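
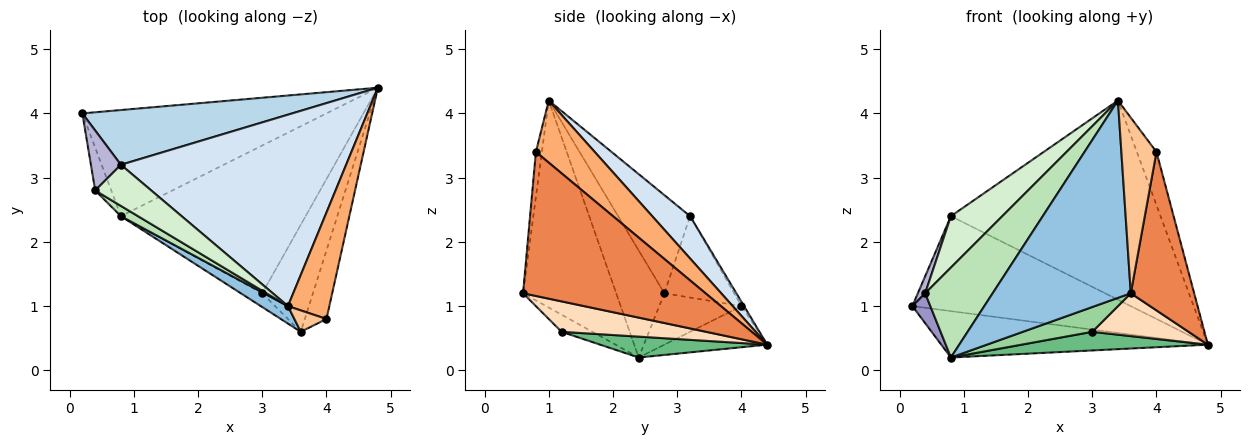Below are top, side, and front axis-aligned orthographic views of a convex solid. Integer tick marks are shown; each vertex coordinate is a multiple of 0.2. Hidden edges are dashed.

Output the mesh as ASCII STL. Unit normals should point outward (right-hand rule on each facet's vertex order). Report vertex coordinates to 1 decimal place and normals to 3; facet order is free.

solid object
 facet normal -0.153 0.396 -0.906
  outer loop
   vertex 0.8 2.4 0.2
   vertex 0.2 4.0 1.0
   vertex 4.8 4.4 0.4
  endloop
 endfacet
 facet normal -0.558 -0.827 0.073
  outer loop
   vertex 0.8 2.4 0.2
   vertex 3.6 0.6 1.2
   vertex 3.4 1.0 4.2
  endloop
 endfacet
 facet normal -0.010 0.866 0.499
  outer loop
   vertex 0.8 3.2 2.4
   vertex 4.8 4.4 0.4
   vertex 0.2 4.0 1.0
  endloop
 endfacet
 facet normal 0.129 0.715 0.687
  outer loop
   vertex 0.8 3.2 2.4
   vertex 3.4 1.0 4.2
   vertex 4.8 4.4 0.4
  endloop
 endfacet
 facet normal 0.935 -0.325 -0.141
  outer loop
   vertex 4.0 0.8 3.4
   vertex 3.6 0.6 1.2
   vertex 4.8 4.4 0.4
  endloop
 endfacet
 facet normal 0.802 0.267 0.535
  outer loop
   vertex 4.0 0.8 3.4
   vertex 4.8 4.4 0.4
   vertex 3.4 1.0 4.2
  endloop
 endfacet
 facet normal -0.167 -0.979 0.119
  outer loop
   vertex 4.0 0.8 3.4
   vertex 3.4 1.0 4.2
   vertex 3.6 0.6 1.2
  endloop
 endfacet
 facet normal 0.487 -0.324 -0.811
  outer loop
   vertex 3.0 1.2 0.6
   vertex 4.8 4.4 0.4
   vertex 3.6 0.6 1.2
  endloop
 endfacet
 facet normal 0.111 -0.124 -0.986
  outer loop
   vertex 3.0 1.2 0.6
   vertex 0.8 2.4 0.2
   vertex 4.8 4.4 0.4
  endloop
 endfacet
 facet normal -0.362 -0.815 -0.453
  outer loop
   vertex 3.0 1.2 0.6
   vertex 3.6 0.6 1.2
   vertex 0.8 2.4 0.2
  endloop
 endfacet
 facet normal -0.579 -0.810 0.093
  outer loop
   vertex 0.4 2.8 1.2
   vertex 0.8 2.4 0.2
   vertex 3.4 1.0 4.2
  endloop
 endfacet
 facet normal -0.738 -0.527 0.422
  outer loop
   vertex 0.4 2.8 1.2
   vertex 3.4 1.0 4.2
   vertex 0.8 3.2 2.4
  endloop
 endfacet
 facet normal -0.934 -0.204 -0.292
  outer loop
   vertex 0.4 2.8 1.2
   vertex 0.2 4.0 1.0
   vertex 0.8 2.4 0.2
  endloop
 endfacet
 facet normal -0.934 -0.098 0.344
  outer loop
   vertex 0.4 2.8 1.2
   vertex 0.8 3.2 2.4
   vertex 0.2 4.0 1.0
  endloop
 endfacet
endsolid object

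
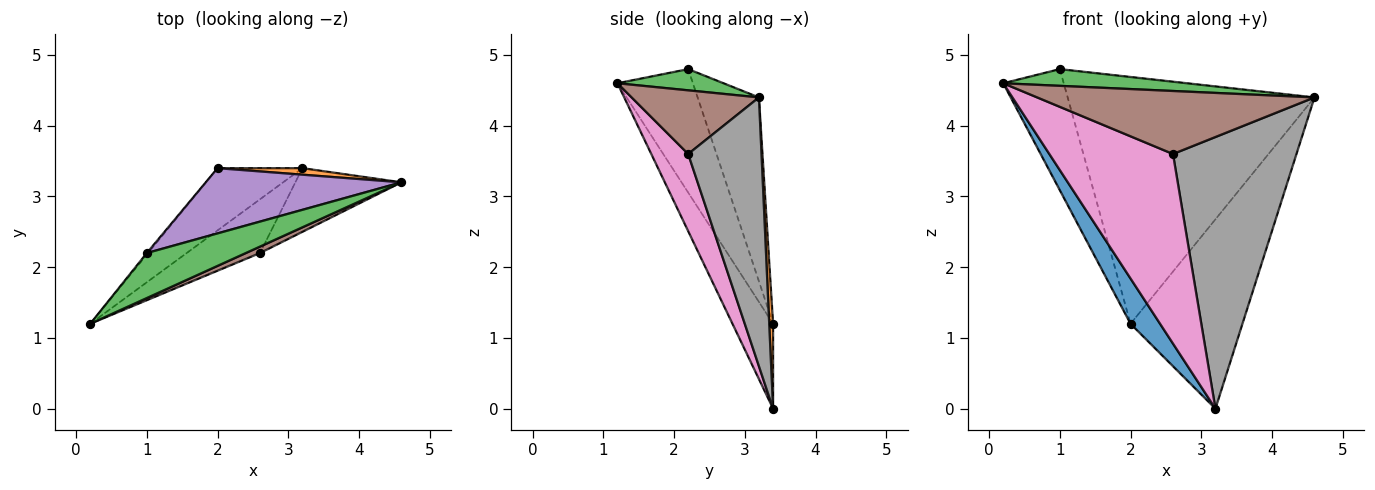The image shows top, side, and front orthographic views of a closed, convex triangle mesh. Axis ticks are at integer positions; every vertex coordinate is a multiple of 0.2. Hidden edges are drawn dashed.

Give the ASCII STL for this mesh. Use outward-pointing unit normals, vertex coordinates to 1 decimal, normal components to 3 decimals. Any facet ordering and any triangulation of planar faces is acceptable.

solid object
 facet normal -0.629 -0.457 -0.629
  outer loop
   vertex 3.2 3.4 0.0
   vertex 0.2 1.2 4.6
   vertex 2.0 3.4 1.2
  endloop
 endfacet
 facet normal 0.034 0.999 0.034
  outer loop
   vertex 3.2 3.4 0.0
   vertex 2.0 3.4 1.2
   vertex 4.6 3.2 4.4
  endloop
 endfacet
 facet normal 0.197 -0.341 0.919
  outer loop
   vertex 1.0 2.2 4.8
   vertex 0.2 1.2 4.6
   vertex 4.6 3.2 4.4
  endloop
 endfacet
 facet normal -0.780 0.626 -0.008
  outer loop
   vertex 1.0 2.2 4.8
   vertex 2.0 3.4 1.2
   vertex 0.2 1.2 4.6
  endloop
 endfacet
 facet normal -0.234 0.940 0.248
  outer loop
   vertex 1.0 2.2 4.8
   vertex 4.6 3.2 4.4
   vertex 2.0 3.4 1.2
  endloop
 endfacet
 facet normal 0.416 -0.905 0.092
  outer loop
   vertex 2.6 2.2 3.6
   vertex 4.6 3.2 4.4
   vertex 0.2 1.2 4.6
  endloop
 endfacet
 facet normal 0.276 -0.925 -0.262
  outer loop
   vertex 2.6 2.2 3.6
   vertex 0.2 1.2 4.6
   vertex 3.2 3.4 0.0
  endloop
 endfacet
 facet normal 0.500 -0.843 -0.198
  outer loop
   vertex 2.6 2.2 3.6
   vertex 3.2 3.4 0.0
   vertex 4.6 3.2 4.4
  endloop
 endfacet
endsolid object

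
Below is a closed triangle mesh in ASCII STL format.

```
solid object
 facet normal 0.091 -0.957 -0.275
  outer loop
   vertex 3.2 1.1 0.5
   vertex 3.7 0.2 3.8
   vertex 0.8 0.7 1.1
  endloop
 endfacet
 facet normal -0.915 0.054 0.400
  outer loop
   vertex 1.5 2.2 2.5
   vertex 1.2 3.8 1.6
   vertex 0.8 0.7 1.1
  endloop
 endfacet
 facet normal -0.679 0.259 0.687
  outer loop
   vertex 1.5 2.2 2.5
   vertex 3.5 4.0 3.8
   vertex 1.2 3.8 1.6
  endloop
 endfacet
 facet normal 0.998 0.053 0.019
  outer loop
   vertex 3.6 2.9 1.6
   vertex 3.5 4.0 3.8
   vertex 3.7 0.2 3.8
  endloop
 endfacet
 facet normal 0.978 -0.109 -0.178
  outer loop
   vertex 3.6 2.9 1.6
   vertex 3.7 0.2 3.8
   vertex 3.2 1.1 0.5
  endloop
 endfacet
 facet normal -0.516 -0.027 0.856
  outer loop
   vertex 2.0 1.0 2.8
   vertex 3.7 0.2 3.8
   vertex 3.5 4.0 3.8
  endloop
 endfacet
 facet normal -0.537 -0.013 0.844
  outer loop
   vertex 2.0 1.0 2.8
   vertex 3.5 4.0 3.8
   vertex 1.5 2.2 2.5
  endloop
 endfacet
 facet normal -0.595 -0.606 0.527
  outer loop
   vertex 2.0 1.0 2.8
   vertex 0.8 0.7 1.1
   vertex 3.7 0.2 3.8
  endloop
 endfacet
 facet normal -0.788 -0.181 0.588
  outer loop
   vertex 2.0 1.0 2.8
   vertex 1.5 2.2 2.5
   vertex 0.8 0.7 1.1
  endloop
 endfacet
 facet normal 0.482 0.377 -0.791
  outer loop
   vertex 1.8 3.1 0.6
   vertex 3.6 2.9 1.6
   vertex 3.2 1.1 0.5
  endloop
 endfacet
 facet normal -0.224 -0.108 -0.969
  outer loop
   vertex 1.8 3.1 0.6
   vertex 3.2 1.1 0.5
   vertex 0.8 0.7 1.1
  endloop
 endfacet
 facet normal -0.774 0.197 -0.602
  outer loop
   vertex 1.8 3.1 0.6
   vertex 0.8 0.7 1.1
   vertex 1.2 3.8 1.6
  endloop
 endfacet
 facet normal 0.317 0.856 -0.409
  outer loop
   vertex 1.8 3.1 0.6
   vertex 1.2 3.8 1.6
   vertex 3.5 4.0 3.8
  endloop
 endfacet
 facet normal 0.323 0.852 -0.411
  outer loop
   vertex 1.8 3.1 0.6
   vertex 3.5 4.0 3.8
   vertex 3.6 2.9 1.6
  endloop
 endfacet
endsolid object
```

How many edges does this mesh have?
21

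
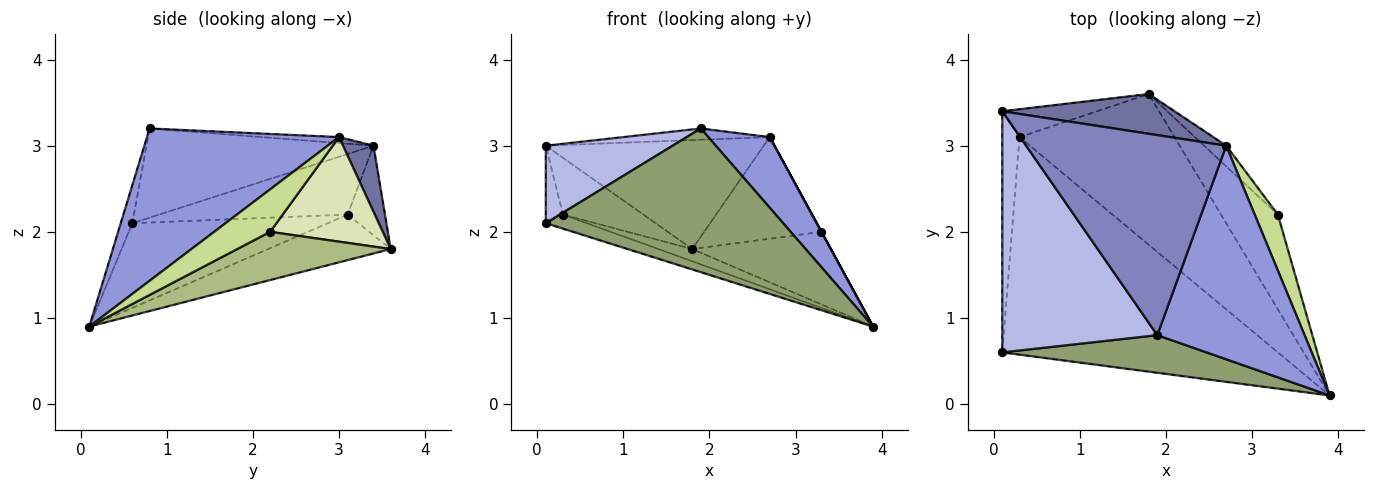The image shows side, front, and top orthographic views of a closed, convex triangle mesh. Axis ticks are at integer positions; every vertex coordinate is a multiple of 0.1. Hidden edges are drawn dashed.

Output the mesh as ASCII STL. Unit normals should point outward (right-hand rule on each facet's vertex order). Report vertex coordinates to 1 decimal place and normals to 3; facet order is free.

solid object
 facet normal 0.130 0.931 0.340
  outer loop
   vertex 2.7 3.0 3.1
   vertex 1.8 3.6 1.8
   vertex 0.1 3.4 3.0
  endloop
 endfacet
 facet normal -0.030 0.056 0.998
  outer loop
   vertex 2.7 3.0 3.1
   vertex 0.1 3.4 3.0
   vertex 1.9 0.8 3.2
  endloop
 endfacet
 facet normal 0.701 -0.224 0.677
  outer loop
   vertex 2.7 3.0 3.1
   vertex 1.9 0.8 3.2
   vertex 3.9 0.1 0.9
  endloop
 endfacet
 facet normal -0.480 -0.268 0.835
  outer loop
   vertex 0.1 0.6 2.1
   vertex 1.9 0.8 3.2
   vertex 0.1 3.4 3.0
  endloop
 endfacet
 facet normal -0.047 -0.966 0.253
  outer loop
   vertex 0.1 0.6 2.1
   vertex 3.9 0.1 0.9
   vertex 1.9 0.8 3.2
  endloop
 endfacet
 facet normal 0.559 0.504 -0.658
  outer loop
   vertex 3.3 2.2 2.0
   vertex 3.9 0.1 0.9
   vertex 1.8 3.6 1.8
  endloop
 endfacet
 facet normal 0.878 0.000 0.479
  outer loop
   vertex 3.3 2.2 2.0
   vertex 2.7 3.0 3.1
   vertex 3.9 0.1 0.9
  endloop
 endfacet
 facet normal 0.685 0.714 -0.145
  outer loop
   vertex 3.3 2.2 2.0
   vertex 1.8 3.6 1.8
   vertex 2.7 3.0 3.1
  endloop
 endfacet
 facet normal -0.281 0.077 -0.957
  outer loop
   vertex 0.3 3.1 2.2
   vertex 1.8 3.6 1.8
   vertex 3.9 0.1 0.9
  endloop
 endfacet
 facet normal -0.293 0.062 -0.954
  outer loop
   vertex 0.3 3.1 2.2
   vertex 3.9 0.1 0.9
   vertex 0.1 0.6 2.1
  endloop
 endfacet
 facet normal -0.385 0.829 -0.407
  outer loop
   vertex 0.3 3.1 2.2
   vertex 0.1 3.4 3.0
   vertex 1.8 3.6 1.8
  endloop
 endfacet
 facet normal -0.958 0.088 -0.272
  outer loop
   vertex 0.3 3.1 2.2
   vertex 0.1 0.6 2.1
   vertex 0.1 3.4 3.0
  endloop
 endfacet
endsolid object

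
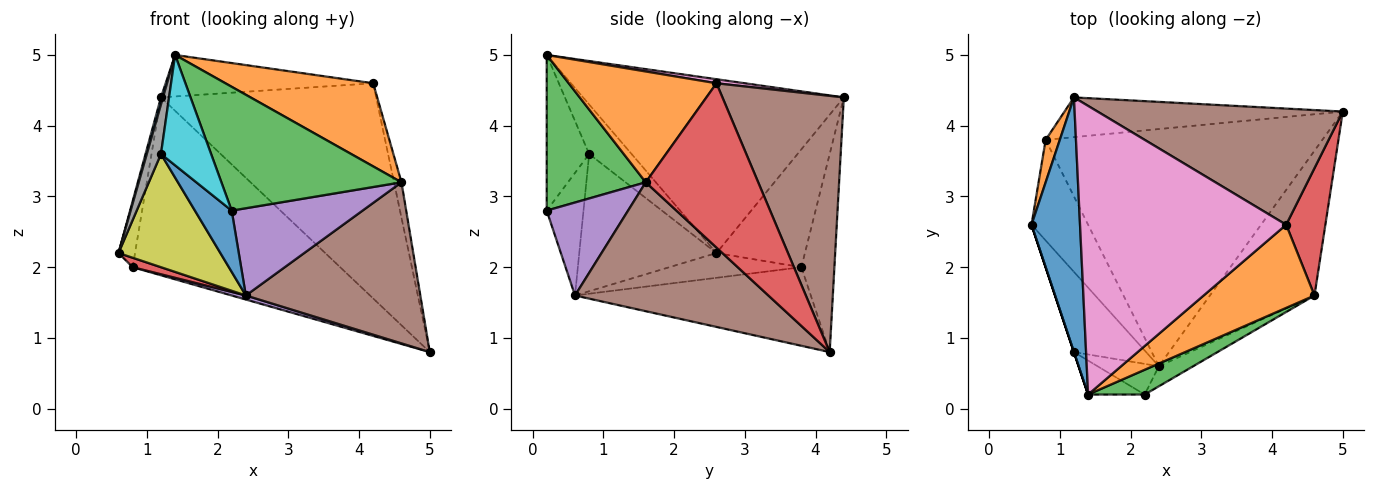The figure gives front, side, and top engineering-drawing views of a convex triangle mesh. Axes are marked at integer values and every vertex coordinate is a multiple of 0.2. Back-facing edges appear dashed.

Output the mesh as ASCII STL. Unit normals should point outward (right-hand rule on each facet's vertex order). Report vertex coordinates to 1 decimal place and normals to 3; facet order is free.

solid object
 facet normal -0.963 -0.007 0.269
  outer loop
   vertex 1.2 4.4 4.4
   vertex 0.6 2.6 2.2
   vertex 1.4 0.2 5.0
  endloop
 endfacet
 facet normal -0.976 0.182 0.117
  outer loop
   vertex 0.8 3.8 2.0
   vertex 0.6 2.6 2.2
   vertex 1.2 4.4 4.4
  endloop
 endfacet
 facet normal -0.153 0.964 -0.216
  outer loop
   vertex 0.8 3.8 2.0
   vertex 1.2 4.4 4.4
   vertex 5.0 4.2 0.8
  endloop
 endfacet
 facet normal -0.399 -0.086 -0.913
  outer loop
   vertex 0.8 3.8 2.0
   vertex 2.4 0.6 1.6
   vertex 0.6 2.6 2.2
  endloop
 endfacet
 facet normal -0.273 -0.016 -0.962
  outer loop
   vertex 0.8 3.8 2.0
   vertex 5.0 4.2 0.8
   vertex 2.4 0.6 1.6
  endloop
 endfacet
 facet normal 0.445 0.788 0.425
  outer loop
   vertex 4.2 2.6 4.6
   vertex 5.0 4.2 0.8
   vertex 1.2 4.4 4.4
  endloop
 endfacet
 facet normal 0.019 0.142 0.990
  outer loop
   vertex 4.2 2.6 4.6
   vertex 1.2 4.4 4.4
   vertex 1.4 0.2 5.0
  endloop
 endfacet
 facet normal -0.949 -0.316 0.000
  outer loop
   vertex 1.2 0.8 3.6
   vertex 1.4 0.2 5.0
   vertex 0.6 2.6 2.2
  endloop
 endfacet
 facet normal -0.740 -0.549 -0.389
  outer loop
   vertex 1.2 0.8 3.6
   vertex 0.6 2.6 2.2
   vertex 2.4 0.6 1.6
  endloop
 endfacet
 facet normal -0.629 -0.743 -0.229
  outer loop
   vertex 2.2 0.2 2.8
   vertex 1.4 0.2 5.0
   vertex 1.2 0.8 3.6
  endloop
 endfacet
 facet normal -0.667 -0.667 -0.333
  outer loop
   vertex 2.2 0.2 2.8
   vertex 1.2 0.8 3.6
   vertex 2.4 0.6 1.6
  endloop
 endfacet
 facet normal 0.577 -0.577 0.577
  outer loop
   vertex 4.6 1.6 3.2
   vertex 4.2 2.6 4.6
   vertex 1.4 0.2 5.0
  endloop
 endfacet
 facet normal 0.475 -0.863 0.173
  outer loop
   vertex 4.6 1.6 3.2
   vertex 1.4 0.2 5.0
   vertex 2.2 0.2 2.8
  endloop
 endfacet
 facet normal 0.971 0.064 0.231
  outer loop
   vertex 4.6 1.6 3.2
   vertex 5.0 4.2 0.8
   vertex 4.2 2.6 4.6
  endloop
 endfacet
 facet normal 0.518 -0.834 -0.191
  outer loop
   vertex 4.6 1.6 3.2
   vertex 2.2 0.2 2.8
   vertex 2.4 0.6 1.6
  endloop
 endfacet
 facet normal 0.636 -0.574 -0.516
  outer loop
   vertex 4.6 1.6 3.2
   vertex 2.4 0.6 1.6
   vertex 5.0 4.2 0.8
  endloop
 endfacet
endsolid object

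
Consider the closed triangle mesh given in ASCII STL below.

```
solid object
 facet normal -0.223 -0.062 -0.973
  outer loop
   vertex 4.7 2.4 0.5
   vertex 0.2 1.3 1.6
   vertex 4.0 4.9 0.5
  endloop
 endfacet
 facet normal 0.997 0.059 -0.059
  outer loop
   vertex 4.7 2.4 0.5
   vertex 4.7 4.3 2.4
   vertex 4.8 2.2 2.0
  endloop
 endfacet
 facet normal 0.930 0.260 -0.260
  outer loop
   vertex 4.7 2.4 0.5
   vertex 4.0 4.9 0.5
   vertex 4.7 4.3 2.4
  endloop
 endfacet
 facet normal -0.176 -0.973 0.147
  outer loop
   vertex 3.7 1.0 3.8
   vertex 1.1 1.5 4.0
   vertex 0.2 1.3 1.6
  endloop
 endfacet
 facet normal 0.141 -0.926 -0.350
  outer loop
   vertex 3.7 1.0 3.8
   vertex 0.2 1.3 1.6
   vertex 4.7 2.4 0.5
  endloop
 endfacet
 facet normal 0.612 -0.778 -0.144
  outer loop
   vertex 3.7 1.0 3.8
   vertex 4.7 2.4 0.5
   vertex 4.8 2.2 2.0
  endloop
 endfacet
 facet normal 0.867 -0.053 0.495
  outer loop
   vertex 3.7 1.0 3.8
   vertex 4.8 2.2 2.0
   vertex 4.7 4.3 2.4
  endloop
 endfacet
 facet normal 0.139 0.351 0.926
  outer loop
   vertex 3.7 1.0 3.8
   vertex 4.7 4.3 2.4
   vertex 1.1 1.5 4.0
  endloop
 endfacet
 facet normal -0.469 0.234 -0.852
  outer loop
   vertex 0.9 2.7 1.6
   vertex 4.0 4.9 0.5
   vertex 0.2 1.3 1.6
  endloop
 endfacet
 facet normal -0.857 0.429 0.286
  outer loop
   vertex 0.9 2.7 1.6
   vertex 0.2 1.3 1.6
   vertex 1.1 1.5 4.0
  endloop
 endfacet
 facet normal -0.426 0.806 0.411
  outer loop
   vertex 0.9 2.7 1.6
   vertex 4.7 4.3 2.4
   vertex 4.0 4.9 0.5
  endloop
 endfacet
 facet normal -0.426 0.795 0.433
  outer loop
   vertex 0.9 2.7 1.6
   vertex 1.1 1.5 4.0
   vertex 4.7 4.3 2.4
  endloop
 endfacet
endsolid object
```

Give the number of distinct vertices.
8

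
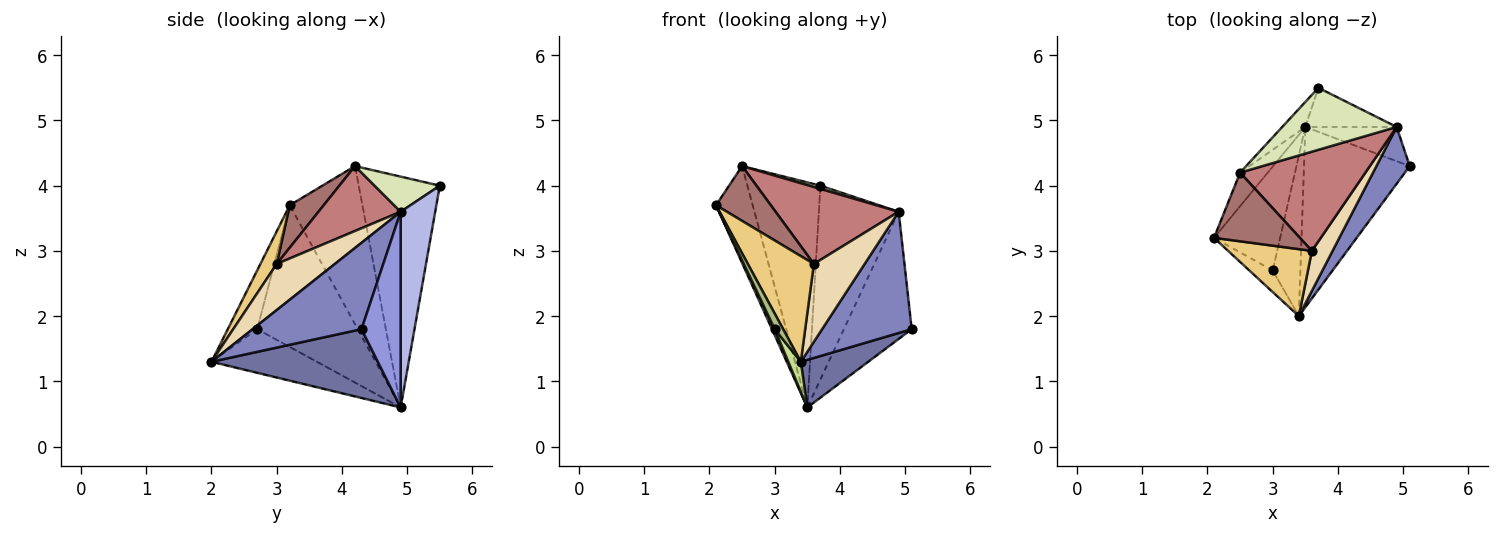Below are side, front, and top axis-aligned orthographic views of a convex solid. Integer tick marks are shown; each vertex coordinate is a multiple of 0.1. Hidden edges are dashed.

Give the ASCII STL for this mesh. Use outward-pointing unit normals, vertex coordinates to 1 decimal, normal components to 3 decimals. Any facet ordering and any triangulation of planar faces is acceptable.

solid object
 facet normal 0.533 -0.216 -0.818
  outer loop
   vertex 3.4 2.0 1.3
   vertex 3.5 4.9 0.6
   vertex 5.1 4.3 1.8
  endloop
 endfacet
 facet normal 0.740 -0.609 0.285
  outer loop
   vertex 4.9 4.9 3.6
   vertex 3.4 2.0 1.3
   vertex 5.1 4.3 1.8
  endloop
 endfacet
 facet normal 0.487 0.844 -0.227
  outer loop
   vertex 4.9 4.9 3.6
   vertex 5.1 4.3 1.8
   vertex 3.5 4.9 0.6
  endloop
 endfacet
 facet normal 0.390 0.902 -0.182
  outer loop
   vertex 4.9 4.9 3.6
   vertex 3.5 4.9 0.6
   vertex 3.7 5.5 4.0
  endloop
 endfacet
 facet normal -0.906 -0.025 -0.423
  outer loop
   vertex 3.0 2.7 1.8
   vertex 2.1 3.2 3.7
   vertex 3.5 4.9 0.6
  endloop
 endfacet
 facet normal -0.898 -0.258 -0.357
  outer loop
   vertex 3.0 2.7 1.8
   vertex 3.4 2.0 1.3
   vertex 2.1 3.2 3.7
  endloop
 endfacet
 facet normal -0.840 -0.100 -0.533
  outer loop
   vertex 3.0 2.7 1.8
   vertex 3.5 4.9 0.6
   vertex 3.4 2.0 1.3
  endloop
 endfacet
 facet normal 0.293 -0.050 0.955
  outer loop
   vertex 2.5 4.2 4.3
   vertex 4.9 4.9 3.6
   vertex 3.7 5.5 4.0
  endloop
 endfacet
 facet normal -0.882 0.445 -0.154
  outer loop
   vertex 2.5 4.2 4.3
   vertex 3.5 4.9 0.6
   vertex 2.1 3.2 3.7
  endloop
 endfacet
 facet normal -0.741 0.667 -0.074
  outer loop
   vertex 2.5 4.2 4.3
   vertex 3.7 5.5 4.0
   vertex 3.5 4.9 0.6
  endloop
 endfacet
 facet normal 0.204 -0.827 0.524
  outer loop
   vertex 3.6 3.0 2.8
   vertex 2.1 3.2 3.7
   vertex 3.4 2.0 1.3
  endloop
 endfacet
 facet normal 0.714 -0.623 0.320
  outer loop
   vertex 3.6 3.0 2.8
   vertex 3.4 2.0 1.3
   vertex 4.9 4.9 3.6
  endloop
 endfacet
 facet normal 0.360 -0.582 0.729
  outer loop
   vertex 3.6 3.0 2.8
   vertex 2.5 4.2 4.3
   vertex 2.1 3.2 3.7
  endloop
 endfacet
 facet normal 0.379 -0.567 0.731
  outer loop
   vertex 3.6 3.0 2.8
   vertex 4.9 4.9 3.6
   vertex 2.5 4.2 4.3
  endloop
 endfacet
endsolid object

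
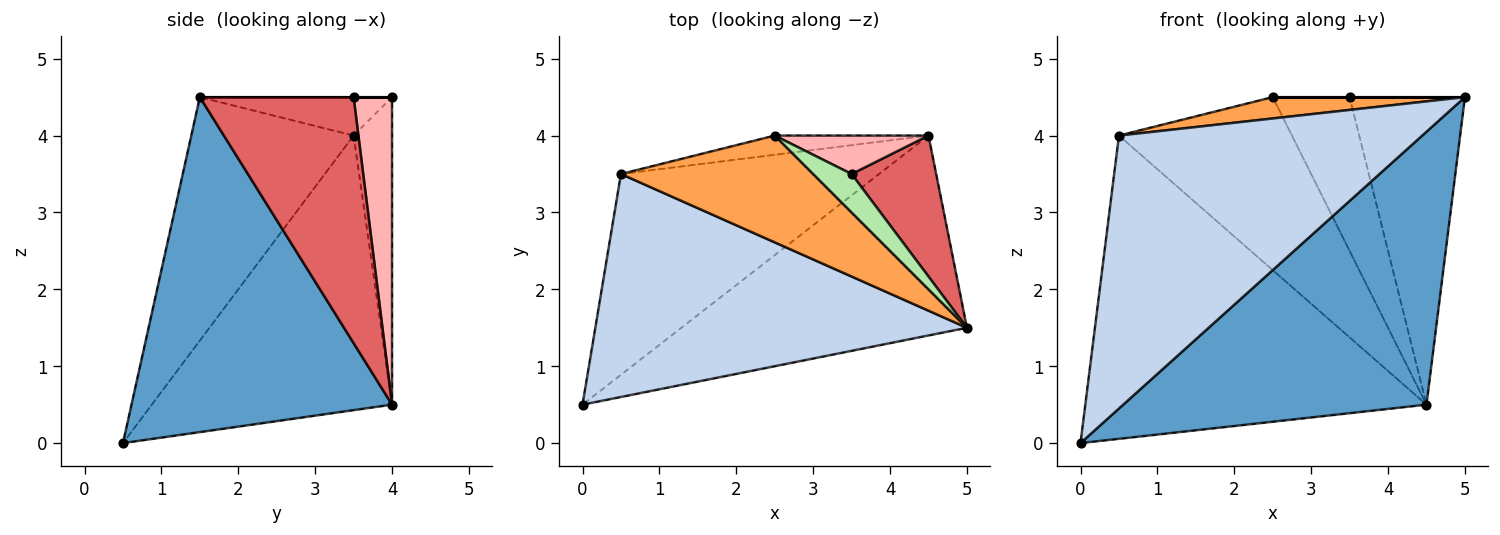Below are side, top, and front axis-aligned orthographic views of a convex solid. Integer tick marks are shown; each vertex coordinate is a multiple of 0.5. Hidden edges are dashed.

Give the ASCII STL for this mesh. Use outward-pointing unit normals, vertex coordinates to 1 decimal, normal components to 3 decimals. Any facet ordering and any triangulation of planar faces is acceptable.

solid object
 facet normal 0.570 -0.663 -0.486
  outer loop
   vertex 4.5 4.0 0.5
   vertex 5.0 1.5 4.5
   vertex 0.0 0.5 0.0
  endloop
 endfacet
 facet normal -0.383 -0.715 0.584
  outer loop
   vertex 0.5 3.5 4.0
   vertex 0.0 0.5 0.0
   vertex 5.0 1.5 4.5
  endloop
 endfacet
 facet normal -0.192 -0.192 0.962
  outer loop
   vertex 0.5 3.5 4.0
   vertex 5.0 1.5 4.5
   vertex 2.5 4.0 4.5
  endloop
 endfacet
 facet normal -0.506 0.719 -0.476
  outer loop
   vertex 0.5 3.5 4.0
   vertex 4.5 4.0 0.5
   vertex 0.0 0.5 0.0
  endloop
 endfacet
 facet normal -0.216 0.970 -0.108
  outer loop
   vertex 0.5 3.5 4.0
   vertex 2.5 4.0 4.5
   vertex 4.5 4.0 0.5
  endloop
 endfacet
 facet normal 0.000 0.000 1.000
  outer loop
   vertex 3.5 3.5 4.5
   vertex 2.5 4.0 4.5
   vertex 5.0 1.5 4.5
  endloop
 endfacet
 facet normal 0.771 0.579 0.265
  outer loop
   vertex 3.5 3.5 4.5
   vertex 5.0 1.5 4.5
   vertex 4.5 4.0 0.5
  endloop
 endfacet
 facet normal 0.436 0.873 0.218
  outer loop
   vertex 3.5 3.5 4.5
   vertex 4.5 4.0 0.5
   vertex 2.5 4.0 4.5
  endloop
 endfacet
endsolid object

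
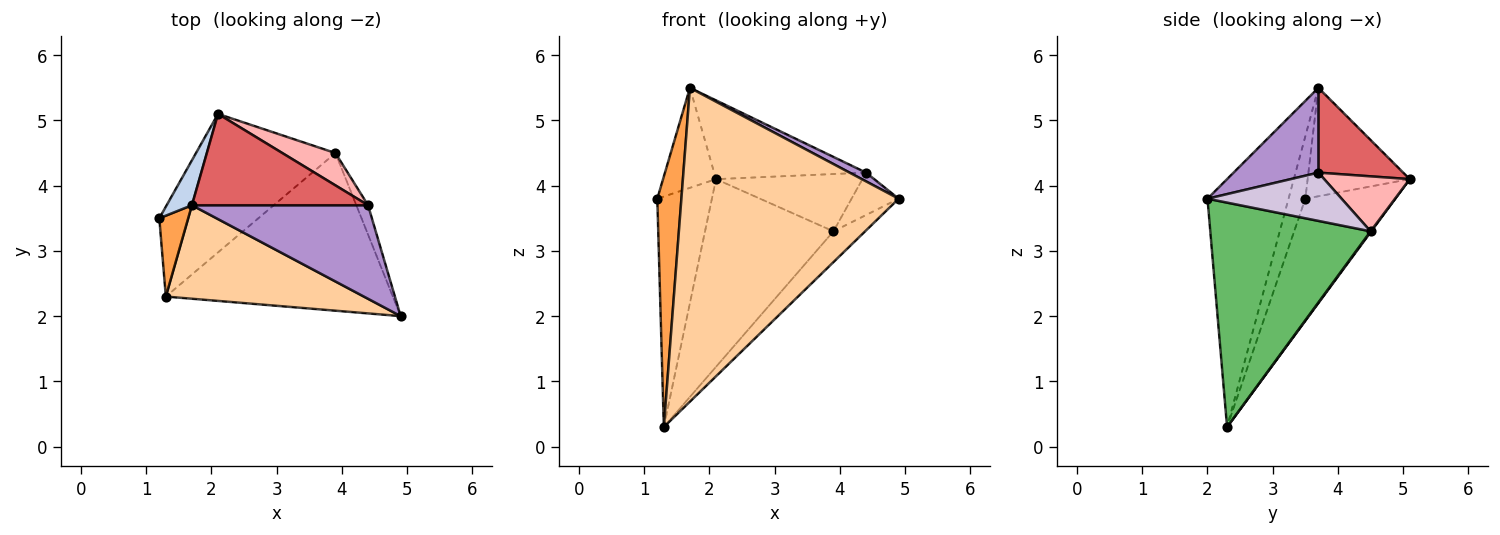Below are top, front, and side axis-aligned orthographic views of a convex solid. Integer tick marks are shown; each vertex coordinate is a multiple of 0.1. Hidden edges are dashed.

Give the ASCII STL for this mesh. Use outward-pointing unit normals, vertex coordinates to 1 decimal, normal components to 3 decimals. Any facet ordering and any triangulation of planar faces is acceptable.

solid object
 facet normal -0.838 0.509 -0.198
  outer loop
   vertex 1.3 2.3 0.3
   vertex 1.2 3.5 3.8
   vertex 2.1 5.1 4.1
  endloop
 endfacet
 facet normal -0.869 0.451 0.203
  outer loop
   vertex 1.7 3.7 5.5
   vertex 2.1 5.1 4.1
   vertex 1.2 3.5 3.8
  endloop
 endfacet
 facet normal -0.553 -0.793 0.256
  outer loop
   vertex 1.7 3.7 5.5
   vertex 1.2 3.5 3.8
   vertex 1.3 2.3 0.3
  endloop
 endfacet
 facet normal -0.337 -0.902 0.269
  outer loop
   vertex 1.7 3.7 5.5
   vertex 1.3 2.3 0.3
   vertex 4.9 2.0 3.8
  endloop
 endfacet
 facet normal 0.696 0.138 -0.704
  outer loop
   vertex 3.9 4.5 3.3
   vertex 4.9 2.0 3.8
   vertex 1.3 2.3 0.3
  endloop
 endfacet
 facet normal 0.004 0.805 -0.594
  outer loop
   vertex 3.9 4.5 3.3
   vertex 1.3 2.3 0.3
   vertex 2.1 5.1 4.1
  endloop
 endfacet
 facet normal 0.343 0.614 0.711
  outer loop
   vertex 4.4 3.7 4.2
   vertex 2.1 5.1 4.1
   vertex 1.7 3.7 5.5
  endloop
 endfacet
 facet normal 0.453 0.776 0.438
  outer loop
   vertex 4.4 3.7 4.2
   vertex 3.9 4.5 3.3
   vertex 2.1 5.1 4.1
  endloop
 endfacet
 facet normal 0.432 -0.084 0.898
  outer loop
   vertex 4.4 3.7 4.2
   vertex 1.7 3.7 5.5
   vertex 4.9 2.0 3.8
  endloop
 endfacet
 facet normal 0.920 0.323 -0.224
  outer loop
   vertex 4.4 3.7 4.2
   vertex 4.9 2.0 3.8
   vertex 3.9 4.5 3.3
  endloop
 endfacet
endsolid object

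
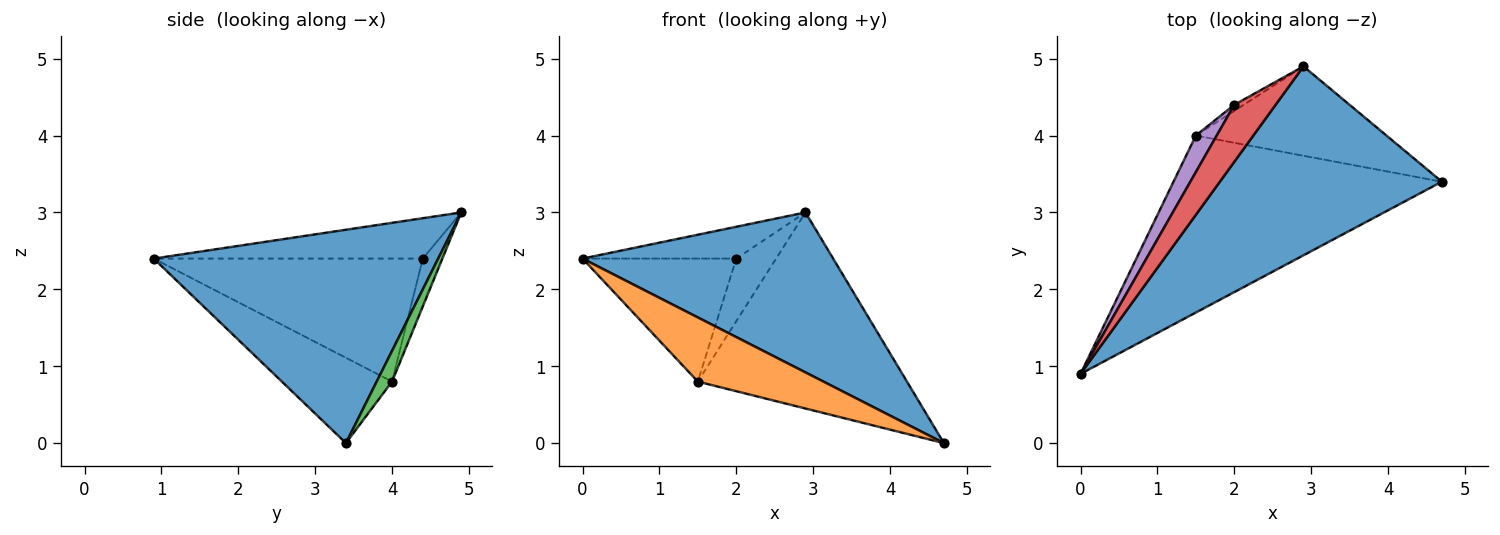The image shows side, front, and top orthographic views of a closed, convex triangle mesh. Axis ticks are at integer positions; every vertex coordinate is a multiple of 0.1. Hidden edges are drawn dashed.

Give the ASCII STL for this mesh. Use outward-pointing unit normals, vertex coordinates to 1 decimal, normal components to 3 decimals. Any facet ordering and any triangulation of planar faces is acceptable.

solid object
 facet normal 0.591 -0.521 0.615
  outer loop
   vertex 2.9 4.9 3.0
   vertex 0.0 0.9 2.4
   vertex 4.7 3.4 0.0
  endloop
 endfacet
 facet normal -0.286 -0.326 -0.901
  outer loop
   vertex 1.5 4.0 0.8
   vertex 4.7 3.4 0.0
   vertex 0.0 0.9 2.4
  endloop
 endfacet
 facet normal 0.067 0.908 -0.414
  outer loop
   vertex 1.5 4.0 0.8
   vertex 2.9 4.9 3.0
   vertex 4.7 3.4 0.0
  endloop
 endfacet
 facet normal -0.649 0.371 0.664
  outer loop
   vertex 2.0 4.4 2.4
   vertex 0.0 0.9 2.4
   vertex 2.9 4.9 3.0
  endloop
 endfacet
 facet normal -0.859 0.491 0.146
  outer loop
   vertex 2.0 4.4 2.4
   vertex 1.5 4.0 0.8
   vertex 0.0 0.9 2.4
  endloop
 endfacet
 facet normal -0.439 0.894 -0.086
  outer loop
   vertex 2.0 4.4 2.4
   vertex 2.9 4.9 3.0
   vertex 1.5 4.0 0.8
  endloop
 endfacet
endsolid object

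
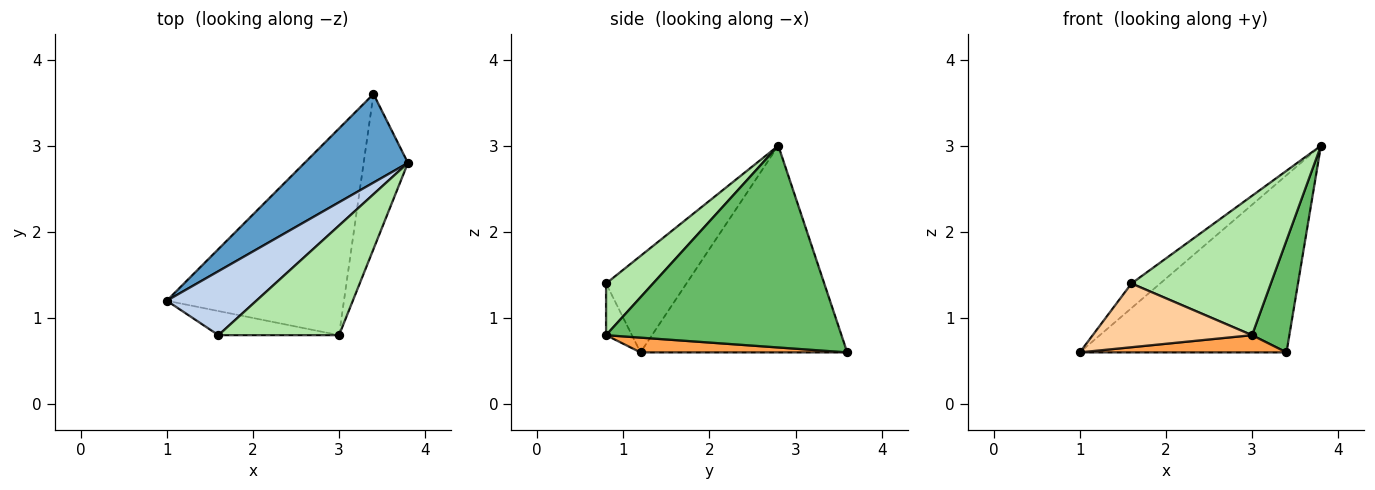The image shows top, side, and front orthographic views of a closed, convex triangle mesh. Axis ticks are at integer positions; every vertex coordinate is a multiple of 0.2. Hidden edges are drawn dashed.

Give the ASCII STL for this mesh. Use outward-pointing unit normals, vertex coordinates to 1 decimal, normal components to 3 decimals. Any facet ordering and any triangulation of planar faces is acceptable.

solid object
 facet normal -0.667 0.667 0.333
  outer loop
   vertex 3.4 3.6 0.6
   vertex 1.0 1.2 0.6
   vertex 3.8 2.8 3.0
  endloop
 endfacet
 facet normal -0.709 0.253 0.658
  outer loop
   vertex 1.6 0.8 1.4
   vertex 3.8 2.8 3.0
   vertex 1.0 1.2 0.6
  endloop
 endfacet
 facet normal 0.083 -0.083 -0.993
  outer loop
   vertex 3.0 0.8 0.8
   vertex 1.0 1.2 0.6
   vertex 3.4 3.6 0.6
  endloop
 endfacet
 facet normal -0.150 -0.925 -0.350
  outer loop
   vertex 3.0 0.8 0.8
   vertex 1.6 0.8 1.4
   vertex 1.0 1.2 0.6
  endloop
 endfacet
 facet normal 0.965 -0.153 -0.212
  outer loop
   vertex 3.0 0.8 0.8
   vertex 3.4 3.6 0.6
   vertex 3.8 2.8 3.0
  endloop
 endfacet
 facet normal 0.256 -0.760 0.598
  outer loop
   vertex 3.0 0.8 0.8
   vertex 3.8 2.8 3.0
   vertex 1.6 0.8 1.4
  endloop
 endfacet
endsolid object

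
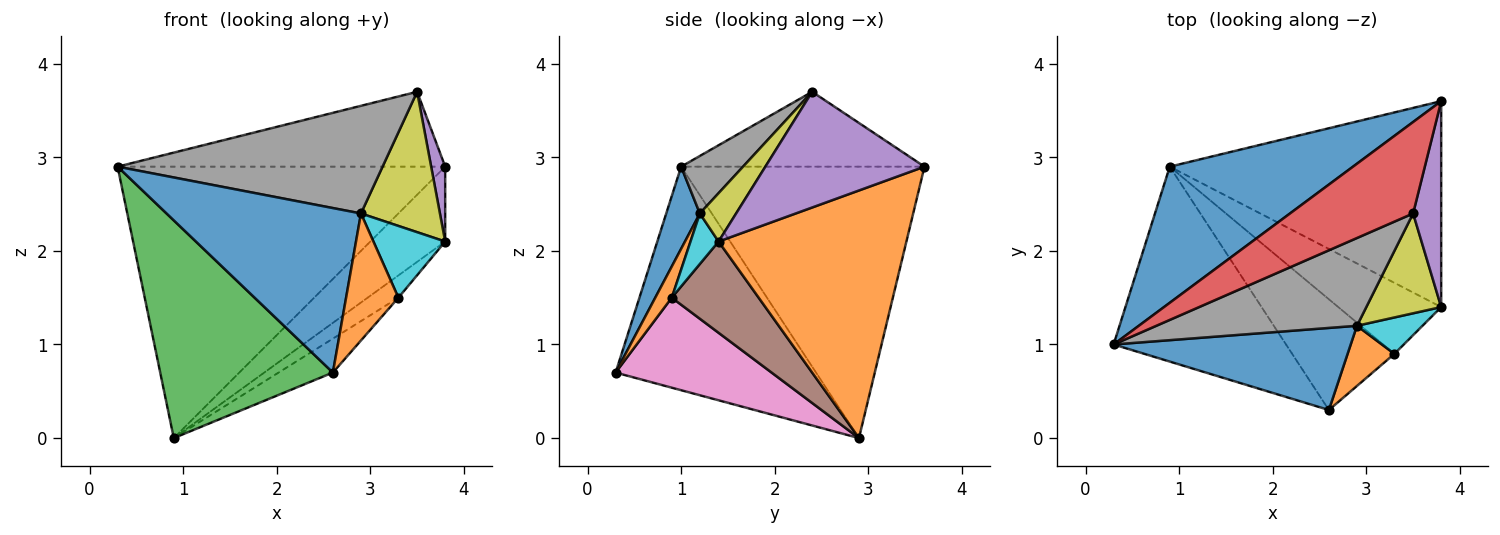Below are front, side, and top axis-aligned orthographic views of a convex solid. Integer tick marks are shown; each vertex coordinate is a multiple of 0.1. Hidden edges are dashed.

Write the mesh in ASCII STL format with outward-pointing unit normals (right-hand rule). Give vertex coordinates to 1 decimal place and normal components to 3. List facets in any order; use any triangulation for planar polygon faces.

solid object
 facet normal -0.553 0.745 0.373
  outer loop
   vertex 0.9 2.9 0.0
   vertex 0.3 1.0 2.9
   vertex 3.8 3.6 2.9
  endloop
 endfacet
 facet normal 0.651 0.259 -0.713
  outer loop
   vertex 0.9 2.9 0.0
   vertex 3.8 3.6 2.9
   vertex 3.8 1.4 2.1
  endloop
 endfacet
 facet normal -0.654 -0.564 -0.505
  outer loop
   vertex 2.6 0.3 0.7
   vertex 0.3 1.0 2.9
   vertex 0.9 2.9 0.0
  endloop
 endfacet
 facet normal -0.426 0.573 0.700
  outer loop
   vertex 3.5 2.4 3.7
   vertex 3.8 3.6 2.9
   vertex 0.3 1.0 2.9
  endloop
 endfacet
 facet normal 0.968 -0.085 0.235
  outer loop
   vertex 3.5 2.4 3.7
   vertex 3.8 1.4 2.1
   vertex 3.8 3.6 2.9
  endloop
 endfacet
 facet normal 0.646 0.228 -0.729
  outer loop
   vertex 3.3 0.9 1.5
   vertex 0.9 2.9 0.0
   vertex 3.8 1.4 2.1
  endloop
 endfacet
 facet normal 0.644 0.224 -0.732
  outer loop
   vertex 3.3 0.9 1.5
   vertex 2.6 0.3 0.7
   vertex 0.9 2.9 0.0
  endloop
 endfacet
 facet normal 0.178 -0.763 0.622
  outer loop
   vertex 2.9 1.2 2.4
   vertex 3.5 2.4 3.7
   vertex 0.3 1.0 2.9
  endloop
 endfacet
 facet normal 0.351 -0.763 0.543
  outer loop
   vertex 2.9 1.2 2.4
   vertex 3.8 1.4 2.1
   vertex 3.5 2.4 3.7
  endloop
 endfacet
 facet normal 0.329 -0.842 0.427
  outer loop
   vertex 2.9 1.2 2.4
   vertex 3.3 0.9 1.5
   vertex 3.8 1.4 2.1
  endloop
 endfacet
 facet normal 0.153 -0.884 0.441
  outer loop
   vertex 2.9 1.2 2.4
   vertex 0.3 1.0 2.9
   vertex 2.6 0.3 0.7
  endloop
 endfacet
 facet normal 0.274 -0.869 0.412
  outer loop
   vertex 2.9 1.2 2.4
   vertex 2.6 0.3 0.7
   vertex 3.3 0.9 1.5
  endloop
 endfacet
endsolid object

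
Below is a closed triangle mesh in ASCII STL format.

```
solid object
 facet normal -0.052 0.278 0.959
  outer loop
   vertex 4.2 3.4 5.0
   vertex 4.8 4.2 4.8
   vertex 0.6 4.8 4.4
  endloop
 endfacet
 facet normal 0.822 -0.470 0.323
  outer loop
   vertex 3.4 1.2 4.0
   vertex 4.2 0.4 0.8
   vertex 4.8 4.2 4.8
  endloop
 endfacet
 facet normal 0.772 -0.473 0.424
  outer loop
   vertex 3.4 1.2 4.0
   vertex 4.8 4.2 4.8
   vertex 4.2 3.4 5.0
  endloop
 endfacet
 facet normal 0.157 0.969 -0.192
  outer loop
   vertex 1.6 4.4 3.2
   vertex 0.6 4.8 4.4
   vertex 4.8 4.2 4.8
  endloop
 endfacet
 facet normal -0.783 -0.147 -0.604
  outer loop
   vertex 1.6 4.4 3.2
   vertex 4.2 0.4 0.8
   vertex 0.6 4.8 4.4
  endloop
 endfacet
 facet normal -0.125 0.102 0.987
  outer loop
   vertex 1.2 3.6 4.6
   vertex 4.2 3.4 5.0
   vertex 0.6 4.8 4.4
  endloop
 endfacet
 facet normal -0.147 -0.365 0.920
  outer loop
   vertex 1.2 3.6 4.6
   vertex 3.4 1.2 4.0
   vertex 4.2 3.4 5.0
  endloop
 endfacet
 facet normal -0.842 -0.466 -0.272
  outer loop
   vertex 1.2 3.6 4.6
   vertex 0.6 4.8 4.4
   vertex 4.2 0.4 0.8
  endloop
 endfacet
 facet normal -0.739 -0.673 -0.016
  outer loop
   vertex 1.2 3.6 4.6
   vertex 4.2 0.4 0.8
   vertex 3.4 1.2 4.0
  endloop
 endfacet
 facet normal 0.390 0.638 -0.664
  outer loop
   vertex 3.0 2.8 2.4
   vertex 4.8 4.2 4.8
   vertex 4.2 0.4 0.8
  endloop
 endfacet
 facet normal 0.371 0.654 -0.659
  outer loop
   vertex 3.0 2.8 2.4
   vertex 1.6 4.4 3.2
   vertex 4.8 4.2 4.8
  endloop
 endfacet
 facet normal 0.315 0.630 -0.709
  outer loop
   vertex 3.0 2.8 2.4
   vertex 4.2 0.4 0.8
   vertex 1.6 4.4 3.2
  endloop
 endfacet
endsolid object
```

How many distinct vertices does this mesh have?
8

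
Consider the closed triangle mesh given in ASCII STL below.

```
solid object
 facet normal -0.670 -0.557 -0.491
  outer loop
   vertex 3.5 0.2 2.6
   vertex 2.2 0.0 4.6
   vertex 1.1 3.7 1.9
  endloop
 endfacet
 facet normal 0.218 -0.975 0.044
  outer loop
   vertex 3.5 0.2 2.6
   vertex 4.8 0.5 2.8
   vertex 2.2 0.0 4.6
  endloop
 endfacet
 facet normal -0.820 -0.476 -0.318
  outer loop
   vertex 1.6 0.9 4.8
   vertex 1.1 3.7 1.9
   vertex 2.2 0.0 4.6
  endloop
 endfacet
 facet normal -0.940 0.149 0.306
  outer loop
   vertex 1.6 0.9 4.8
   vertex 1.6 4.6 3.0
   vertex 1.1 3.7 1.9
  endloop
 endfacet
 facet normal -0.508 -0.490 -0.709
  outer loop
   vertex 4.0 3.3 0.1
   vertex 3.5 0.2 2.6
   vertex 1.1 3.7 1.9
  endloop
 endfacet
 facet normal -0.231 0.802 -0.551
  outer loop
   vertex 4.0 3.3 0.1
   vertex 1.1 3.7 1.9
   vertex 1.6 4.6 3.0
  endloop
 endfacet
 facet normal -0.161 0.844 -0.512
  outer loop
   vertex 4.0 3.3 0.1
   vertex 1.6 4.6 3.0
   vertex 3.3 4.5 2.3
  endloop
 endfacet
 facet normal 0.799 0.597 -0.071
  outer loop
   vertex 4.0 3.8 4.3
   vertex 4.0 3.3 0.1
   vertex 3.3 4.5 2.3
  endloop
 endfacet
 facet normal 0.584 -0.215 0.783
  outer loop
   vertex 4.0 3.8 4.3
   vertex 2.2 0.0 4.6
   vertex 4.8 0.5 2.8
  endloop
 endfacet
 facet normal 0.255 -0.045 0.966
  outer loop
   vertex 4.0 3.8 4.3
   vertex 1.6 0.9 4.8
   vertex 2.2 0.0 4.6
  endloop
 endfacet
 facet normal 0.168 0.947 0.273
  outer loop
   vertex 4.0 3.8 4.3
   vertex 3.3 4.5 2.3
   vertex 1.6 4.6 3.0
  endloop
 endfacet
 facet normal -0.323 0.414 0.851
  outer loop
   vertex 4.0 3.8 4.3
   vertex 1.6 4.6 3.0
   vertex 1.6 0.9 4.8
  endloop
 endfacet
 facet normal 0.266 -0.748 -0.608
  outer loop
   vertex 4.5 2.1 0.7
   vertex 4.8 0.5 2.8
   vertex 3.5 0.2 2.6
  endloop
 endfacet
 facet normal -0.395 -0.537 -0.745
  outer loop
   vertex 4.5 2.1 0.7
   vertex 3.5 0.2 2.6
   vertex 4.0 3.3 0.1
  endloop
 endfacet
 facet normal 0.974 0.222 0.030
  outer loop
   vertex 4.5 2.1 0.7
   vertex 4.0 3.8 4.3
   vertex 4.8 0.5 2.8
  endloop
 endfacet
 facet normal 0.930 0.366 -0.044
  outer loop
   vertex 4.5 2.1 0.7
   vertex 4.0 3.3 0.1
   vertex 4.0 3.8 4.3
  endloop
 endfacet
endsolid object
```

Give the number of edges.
24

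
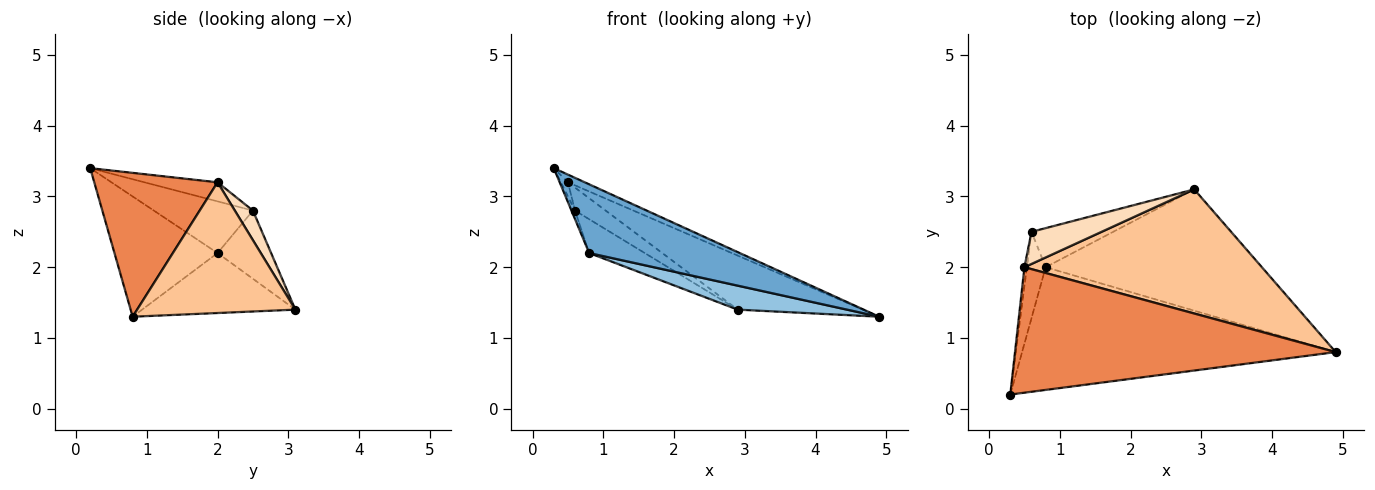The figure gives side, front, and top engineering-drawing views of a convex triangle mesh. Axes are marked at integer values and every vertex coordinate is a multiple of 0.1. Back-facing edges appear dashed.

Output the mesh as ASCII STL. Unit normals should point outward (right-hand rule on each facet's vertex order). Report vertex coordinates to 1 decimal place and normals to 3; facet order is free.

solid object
 facet normal -0.317 -0.463 -0.827
  outer loop
   vertex 0.8 2.0 2.2
   vertex 4.9 0.8 1.3
   vertex 0.3 0.2 3.4
  endloop
 endfacet
 facet normal -0.263 -0.187 -0.947
  outer loop
   vertex 0.8 2.0 2.2
   vertex 2.9 3.1 1.4
   vertex 4.9 0.8 1.3
  endloop
 endfacet
 facet normal -0.939 0.034 -0.341
  outer loop
   vertex 0.8 2.0 2.2
   vertex 0.3 0.2 3.4
   vertex 0.6 2.5 2.8
  endloop
 endfacet
 facet normal -0.534 0.554 -0.639
  outer loop
   vertex 0.8 2.0 2.2
   vertex 0.6 2.5 2.8
   vertex 2.9 3.1 1.4
  endloop
 endfacet
 facet normal 0.409 0.056 0.911
  outer loop
   vertex 0.5 2.0 3.2
   vertex 0.3 0.2 3.4
   vertex 4.9 0.8 1.3
  endloop
 endfacet
 facet normal -0.987 0.096 -0.127
  outer loop
   vertex 0.5 2.0 3.2
   vertex 0.6 2.5 2.8
   vertex 0.3 0.2 3.4
  endloop
 endfacet
 facet normal 0.451 0.356 0.819
  outer loop
   vertex 0.5 2.0 3.2
   vertex 4.9 0.8 1.3
   vertex 2.9 3.1 1.4
  endloop
 endfacet
 facet normal 0.325 0.550 0.769
  outer loop
   vertex 0.5 2.0 3.2
   vertex 2.9 3.1 1.4
   vertex 0.6 2.5 2.8
  endloop
 endfacet
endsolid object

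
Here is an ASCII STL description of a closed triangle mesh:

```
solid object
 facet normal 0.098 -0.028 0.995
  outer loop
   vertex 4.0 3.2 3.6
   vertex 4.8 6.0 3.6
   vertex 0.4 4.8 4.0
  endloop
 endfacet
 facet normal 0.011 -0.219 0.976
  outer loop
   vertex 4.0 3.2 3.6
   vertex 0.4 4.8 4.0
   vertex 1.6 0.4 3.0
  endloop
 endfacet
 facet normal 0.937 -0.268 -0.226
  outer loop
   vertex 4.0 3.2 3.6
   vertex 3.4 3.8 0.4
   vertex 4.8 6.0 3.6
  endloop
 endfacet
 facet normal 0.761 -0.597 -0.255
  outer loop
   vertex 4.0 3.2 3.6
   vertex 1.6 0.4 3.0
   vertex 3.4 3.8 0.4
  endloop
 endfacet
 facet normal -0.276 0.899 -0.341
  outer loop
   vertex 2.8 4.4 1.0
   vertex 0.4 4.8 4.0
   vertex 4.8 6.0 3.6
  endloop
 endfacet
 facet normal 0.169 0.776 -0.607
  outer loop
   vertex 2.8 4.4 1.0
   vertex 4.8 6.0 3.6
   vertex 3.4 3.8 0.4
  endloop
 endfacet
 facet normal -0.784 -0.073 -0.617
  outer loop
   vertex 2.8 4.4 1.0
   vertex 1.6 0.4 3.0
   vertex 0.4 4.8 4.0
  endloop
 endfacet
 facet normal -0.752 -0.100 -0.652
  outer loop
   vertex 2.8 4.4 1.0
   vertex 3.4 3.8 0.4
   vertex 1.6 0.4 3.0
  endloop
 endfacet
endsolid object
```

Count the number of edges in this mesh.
12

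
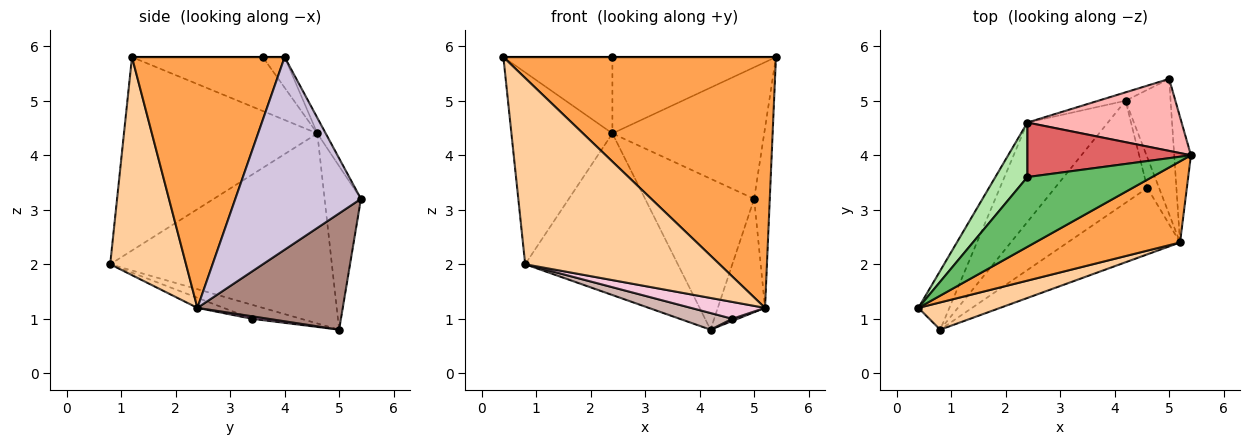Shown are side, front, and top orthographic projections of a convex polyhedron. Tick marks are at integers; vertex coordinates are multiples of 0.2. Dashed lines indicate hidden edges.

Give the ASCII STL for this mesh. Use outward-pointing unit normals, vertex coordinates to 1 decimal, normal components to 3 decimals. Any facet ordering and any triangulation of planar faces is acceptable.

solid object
 facet normal -0.878 0.458 -0.141
  outer loop
   vertex 2.4 4.6 4.4
   vertex 0.8 0.8 2.0
   vertex 0.4 1.2 5.8
  endloop
 endfacet
 facet normal -0.778 0.535 -0.329
  outer loop
   vertex 2.4 4.6 4.4
   vertex 4.2 5.0 0.8
   vertex 0.8 0.8 2.0
  endloop
 endfacet
 facet normal 0.470 -0.840 0.272
  outer loop
   vertex 5.2 2.4 1.2
   vertex 5.4 4.0 5.8
   vertex 0.4 1.2 5.8
  endloop
 endfacet
 facet normal 0.360 -0.923 0.135
  outer loop
   vertex 5.2 2.4 1.2
   vertex 0.4 1.2 5.8
   vertex 0.8 0.8 2.0
  endloop
 endfacet
 facet normal 0.000 0.000 1.000
  outer loop
   vertex 2.4 3.6 5.8
   vertex 0.4 1.2 5.8
   vertex 5.4 4.0 5.8
  endloop
 endfacet
 facet normal -0.699 0.582 0.416
  outer loop
   vertex 2.4 3.6 5.8
   vertex 2.4 4.6 4.4
   vertex 0.4 1.2 5.8
  endloop
 endfacet
 facet normal -0.108 0.809 0.578
  outer loop
   vertex 2.4 3.6 5.8
   vertex 5.4 4.0 5.8
   vertex 2.4 4.6 4.4
  endloop
 endfacet
 facet normal -0.048 0.876 0.479
  outer loop
   vertex 5.0 5.4 3.2
   vertex 2.4 4.6 4.4
   vertex 5.4 4.0 5.8
  endloop
 endfacet
 facet normal -0.316 0.947 -0.053
  outer loop
   vertex 5.0 5.4 3.2
   vertex 4.2 5.0 0.8
   vertex 2.4 4.6 4.4
  endloop
 endfacet
 facet normal 0.989 0.123 -0.086
  outer loop
   vertex 5.0 5.4 3.2
   vertex 5.4 4.0 5.8
   vertex 5.2 2.4 1.2
  endloop
 endfacet
 facet normal 0.892 0.290 -0.346
  outer loop
   vertex 5.0 5.4 3.2
   vertex 5.2 2.4 1.2
   vertex 4.2 5.0 0.8
  endloop
 endfacet
 facet normal -0.148 -0.159 -0.976
  outer loop
   vertex 4.6 3.4 1.0
   vertex 0.8 0.8 2.0
   vertex 4.2 5.0 0.8
  endloop
 endfacet
 facet normal 0.209 -0.070 -0.975
  outer loop
   vertex 4.6 3.4 1.0
   vertex 4.2 5.0 0.8
   vertex 5.2 2.4 1.2
  endloop
 endfacet
 facet normal -0.086 -0.245 -0.966
  outer loop
   vertex 4.6 3.4 1.0
   vertex 5.2 2.4 1.2
   vertex 0.8 0.8 2.0
  endloop
 endfacet
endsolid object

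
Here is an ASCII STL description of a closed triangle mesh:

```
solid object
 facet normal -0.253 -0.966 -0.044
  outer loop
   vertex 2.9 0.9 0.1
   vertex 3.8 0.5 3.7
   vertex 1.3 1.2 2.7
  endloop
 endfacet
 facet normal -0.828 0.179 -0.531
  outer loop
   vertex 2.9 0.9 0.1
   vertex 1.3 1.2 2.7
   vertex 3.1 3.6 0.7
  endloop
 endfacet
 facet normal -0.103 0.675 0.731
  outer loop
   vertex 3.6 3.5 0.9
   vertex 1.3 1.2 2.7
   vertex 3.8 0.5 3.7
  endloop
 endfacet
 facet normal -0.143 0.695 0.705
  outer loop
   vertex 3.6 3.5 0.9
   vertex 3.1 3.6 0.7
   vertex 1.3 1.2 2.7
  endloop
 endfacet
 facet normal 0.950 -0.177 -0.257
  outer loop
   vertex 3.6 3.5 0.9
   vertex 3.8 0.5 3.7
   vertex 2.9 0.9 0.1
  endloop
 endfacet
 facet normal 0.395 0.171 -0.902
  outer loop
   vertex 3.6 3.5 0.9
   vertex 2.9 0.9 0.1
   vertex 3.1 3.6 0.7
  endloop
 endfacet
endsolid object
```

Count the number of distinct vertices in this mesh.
5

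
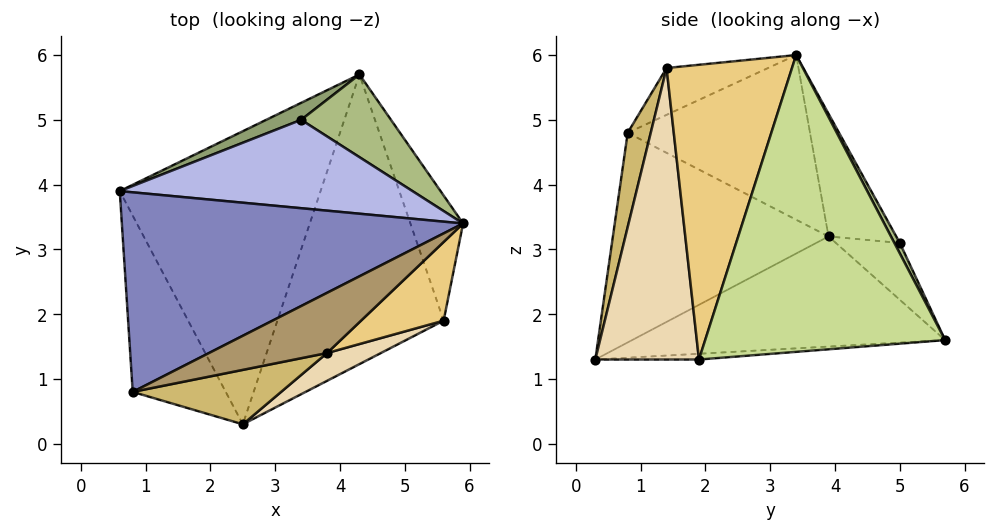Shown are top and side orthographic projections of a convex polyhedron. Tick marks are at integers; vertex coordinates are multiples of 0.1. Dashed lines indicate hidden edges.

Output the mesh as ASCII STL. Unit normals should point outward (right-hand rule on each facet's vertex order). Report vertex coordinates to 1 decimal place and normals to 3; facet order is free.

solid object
 facet normal -0.471 0.205 -0.858
  outer loop
   vertex 4.3 5.7 1.6
   vertex 2.5 0.3 1.3
   vertex 0.6 3.9 3.2
  endloop
 endfacet
 facet normal -0.398 0.400 0.825
  outer loop
   vertex 0.8 0.8 4.8
   vertex 5.9 3.4 6.0
   vertex 0.6 3.9 3.2
  endloop
 endfacet
 facet normal -0.883 -0.259 -0.392
  outer loop
   vertex 0.8 0.8 4.8
   vertex 0.6 3.9 3.2
   vertex 2.5 0.3 1.3
  endloop
 endfacet
 facet normal -0.264 0.730 0.630
  outer loop
   vertex 3.4 5.0 3.1
   vertex 0.6 3.9 3.2
   vertex 5.9 3.4 6.0
  endloop
 endfacet
 facet normal -0.350 0.912 0.215
  outer loop
   vertex 3.4 5.0 3.1
   vertex 4.3 5.7 1.6
   vertex 0.6 3.9 3.2
  endloop
 endfacet
 facet normal 0.052 0.893 0.448
  outer loop
   vertex 3.4 5.0 3.1
   vertex 5.9 3.4 6.0
   vertex 4.3 5.7 1.6
  endloop
 endfacet
 facet normal 0.929 0.331 -0.165
  outer loop
   vertex 5.6 1.9 1.3
   vertex 4.3 5.7 1.6
   vertex 5.9 3.4 6.0
  endloop
 endfacet
 facet normal -0.035 0.067 -0.997
  outer loop
   vertex 5.6 1.9 1.3
   vertex 2.5 0.3 1.3
   vertex 4.3 5.7 1.6
  endloop
 endfacet
 facet normal -0.354 0.282 0.892
  outer loop
   vertex 3.8 1.4 5.8
   vertex 5.9 3.4 6.0
   vertex 0.8 0.8 4.8
  endloop
 endfacet
 facet normal 0.127 -0.971 0.201
  outer loop
   vertex 3.8 1.4 5.8
   vertex 0.8 0.8 4.8
   vertex 2.5 0.3 1.3
  endloop
 endfacet
 facet normal 0.668 -0.720 0.187
  outer loop
   vertex 3.8 1.4 5.8
   vertex 5.6 1.9 1.3
   vertex 5.9 3.4 6.0
  endloop
 endfacet
 facet normal 0.457 -0.885 0.084
  outer loop
   vertex 3.8 1.4 5.8
   vertex 2.5 0.3 1.3
   vertex 5.6 1.9 1.3
  endloop
 endfacet
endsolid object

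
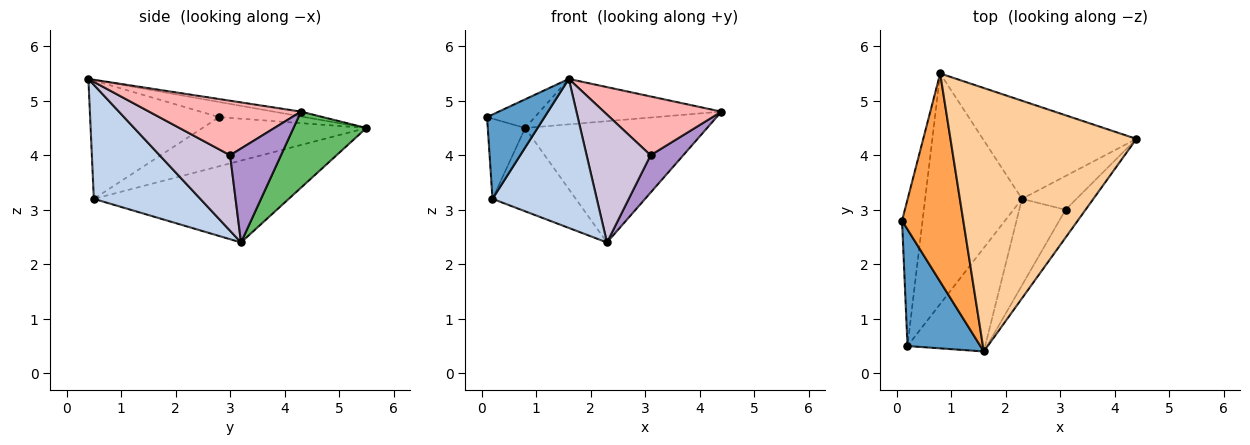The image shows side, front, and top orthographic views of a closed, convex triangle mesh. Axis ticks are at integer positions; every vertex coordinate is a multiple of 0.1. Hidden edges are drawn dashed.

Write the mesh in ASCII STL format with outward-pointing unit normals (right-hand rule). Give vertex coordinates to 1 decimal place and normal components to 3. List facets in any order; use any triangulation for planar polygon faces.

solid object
 facet normal -0.796 -0.354 0.490
  outer loop
   vertex 0.2 0.5 3.2
   vertex 1.6 0.4 5.4
   vertex 0.1 2.8 4.7
  endloop
 endfacet
 facet normal 0.642 -0.629 -0.437
  outer loop
   vertex 0.2 0.5 3.2
   vertex 2.3 3.2 2.4
   vertex 1.6 0.4 5.4
  endloop
 endfacet
 facet normal -0.237 0.133 0.962
  outer loop
   vertex 0.8 5.5 4.5
   vertex 0.1 2.8 4.7
   vertex 1.6 0.4 5.4
  endloop
 endfacet
 facet normal -0.025 0.170 0.985
  outer loop
   vertex 0.8 5.5 4.5
   vertex 1.6 0.4 5.4
   vertex 4.4 4.3 4.8
  endloop
 endfacet
 facet normal 0.297 0.742 -0.600
  outer loop
   vertex 0.8 5.5 4.5
   vertex 4.4 4.3 4.8
   vertex 2.3 3.2 2.4
  endloop
 endfacet
 facet normal -0.903 0.206 -0.376
  outer loop
   vertex 0.8 5.5 4.5
   vertex 0.2 0.5 3.2
   vertex 0.1 2.8 4.7
  endloop
 endfacet
 facet normal -0.622 0.266 -0.736
  outer loop
   vertex 0.8 5.5 4.5
   vertex 2.3 3.2 2.4
   vertex 0.2 0.5 3.2
  endloop
 endfacet
 facet normal 0.759 -0.588 -0.278
  outer loop
   vertex 3.1 3.0 4.0
   vertex 4.4 4.3 4.8
   vertex 1.6 0.4 5.4
  endloop
 endfacet
 facet normal 0.756 -0.486 -0.439
  outer loop
   vertex 3.1 3.0 4.0
   vertex 2.3 3.2 2.4
   vertex 4.4 4.3 4.8
  endloop
 endfacet
 facet normal 0.674 -0.612 -0.414
  outer loop
   vertex 3.1 3.0 4.0
   vertex 1.6 0.4 5.4
   vertex 2.3 3.2 2.4
  endloop
 endfacet
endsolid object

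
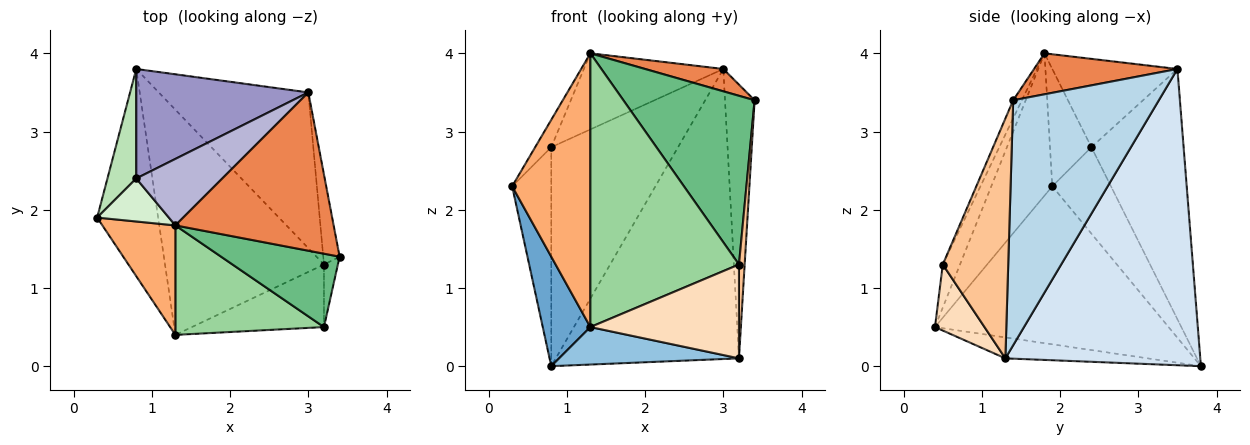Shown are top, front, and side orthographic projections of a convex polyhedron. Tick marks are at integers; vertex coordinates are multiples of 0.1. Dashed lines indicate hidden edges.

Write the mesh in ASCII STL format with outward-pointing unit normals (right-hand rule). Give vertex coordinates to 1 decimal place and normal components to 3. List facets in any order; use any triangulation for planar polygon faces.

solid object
 facet normal -0.917 -0.187 -0.354
  outer loop
   vertex 1.3 0.4 0.5
   vertex 0.3 1.9 2.3
   vertex 0.8 3.8 0.0
  endloop
 endfacet
 facet normal -0.129 -0.163 -0.978
  outer loop
   vertex 3.2 1.3 0.1
   vertex 1.3 0.4 0.5
   vertex 0.8 3.8 0.0
  endloop
 endfacet
 facet normal 0.978 0.199 -0.065
  outer loop
   vertex 3.2 1.3 0.1
   vertex 3.0 3.5 3.8
   vertex 3.4 1.4 3.4
  endloop
 endfacet
 facet normal 0.684 0.643 -0.345
  outer loop
   vertex 3.2 1.3 0.1
   vertex 0.8 3.8 0.0
   vertex 3.0 3.5 3.8
  endloop
 endfacet
 facet normal 0.248 -0.135 0.959
  outer loop
   vertex 1.3 1.8 4.0
   vertex 3.4 1.4 3.4
   vertex 3.0 3.5 3.8
  endloop
 endfacet
 facet normal -0.587 -0.752 0.301
  outer loop
   vertex 1.3 1.8 4.0
   vertex 0.3 1.9 2.3
   vertex 1.3 0.4 0.5
  endloop
 endfacet
 facet normal 0.995 -0.086 -0.058
  outer loop
   vertex 3.2 0.5 1.3
   vertex 3.2 1.3 0.1
   vertex 3.4 1.4 3.4
  endloop
 endfacet
 facet normal 0.267 -0.802 -0.535
  outer loop
   vertex 3.2 0.5 1.3
   vertex 1.3 0.4 0.5
   vertex 3.2 1.3 0.1
  endloop
 endfacet
 facet normal -0.061 -0.915 0.398
  outer loop
   vertex 3.2 0.5 1.3
   vertex 3.4 1.4 3.4
   vertex 1.3 1.8 4.0
  endloop
 endfacet
 facet normal -0.107 -0.923 0.369
  outer loop
   vertex 3.2 0.5 1.3
   vertex 1.3 1.8 4.0
   vertex 1.3 0.4 0.5
  endloop
 endfacet
 facet normal -0.802 0.535 0.267
  outer loop
   vertex 0.8 2.4 2.8
   vertex 0.8 3.8 0.0
   vertex 0.3 1.9 2.3
  endloop
 endfacet
 facet normal -0.810 0.315 0.495
  outer loop
   vertex 0.8 2.4 2.8
   vertex 0.3 1.9 2.3
   vertex 1.3 1.8 4.0
  endloop
 endfacet
 facet normal -0.545 0.750 0.375
  outer loop
   vertex 0.8 2.4 2.8
   vertex 3.0 3.5 3.8
   vertex 0.8 3.8 0.0
  endloop
 endfacet
 facet normal -0.560 0.624 0.545
  outer loop
   vertex 0.8 2.4 2.8
   vertex 1.3 1.8 4.0
   vertex 3.0 3.5 3.8
  endloop
 endfacet
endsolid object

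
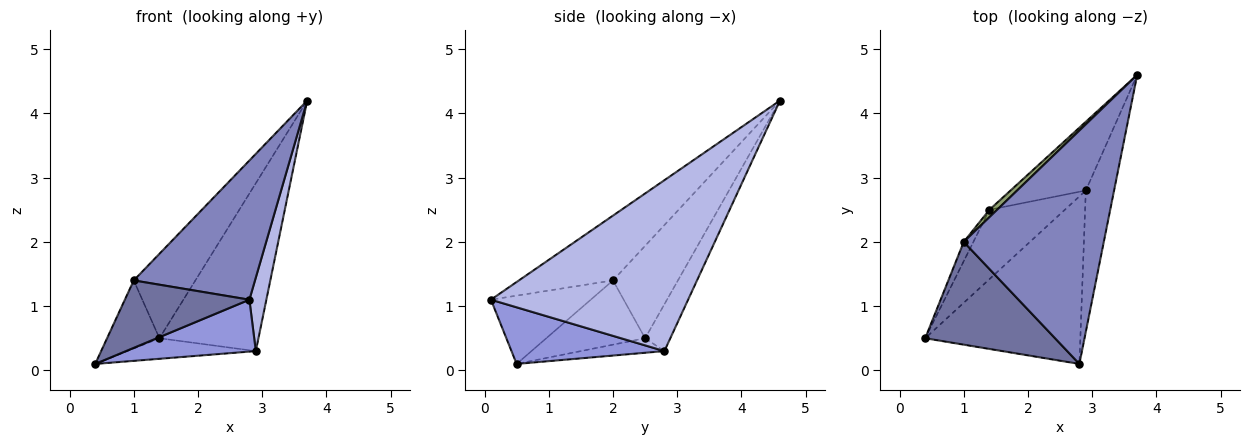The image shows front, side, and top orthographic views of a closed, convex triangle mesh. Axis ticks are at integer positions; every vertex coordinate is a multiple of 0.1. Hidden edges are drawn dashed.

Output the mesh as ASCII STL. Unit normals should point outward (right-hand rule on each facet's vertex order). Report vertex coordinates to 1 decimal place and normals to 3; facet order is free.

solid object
 facet normal -0.403 -0.502 0.765
  outer loop
   vertex 1.0 2.0 1.4
   vertex 0.4 0.5 0.1
   vertex 2.8 0.1 1.1
  endloop
 endfacet
 facet normal -0.369 -0.476 0.798
  outer loop
   vertex 1.0 2.0 1.4
   vertex 2.8 0.1 1.1
   vertex 3.7 4.6 4.2
  endloop
 endfacet
 facet normal 0.329 -0.279 -0.902
  outer loop
   vertex 2.9 2.8 0.3
   vertex 2.8 0.1 1.1
   vertex 0.4 0.5 0.1
  endloop
 endfacet
 facet normal 0.983 -0.085 -0.163
  outer loop
   vertex 2.9 2.8 0.3
   vertex 3.7 4.6 4.2
   vertex 2.8 0.1 1.1
  endloop
 endfacet
 facet normal -0.724 0.687 0.060
  outer loop
   vertex 1.4 2.5 0.5
   vertex 1.0 2.0 1.4
   vertex 3.7 4.6 4.2
  endloop
 endfacet
 facet normal -0.229 0.901 -0.369
  outer loop
   vertex 1.4 2.5 0.5
   vertex 3.7 4.6 4.2
   vertex 2.9 2.8 0.3
  endloop
 endfacet
 facet normal -0.876 0.464 -0.131
  outer loop
   vertex 1.4 2.5 0.5
   vertex 0.4 0.5 0.1
   vertex 1.0 2.0 1.4
  endloop
 endfacet
 facet normal -0.182 0.279 -0.943
  outer loop
   vertex 1.4 2.5 0.5
   vertex 2.9 2.8 0.3
   vertex 0.4 0.5 0.1
  endloop
 endfacet
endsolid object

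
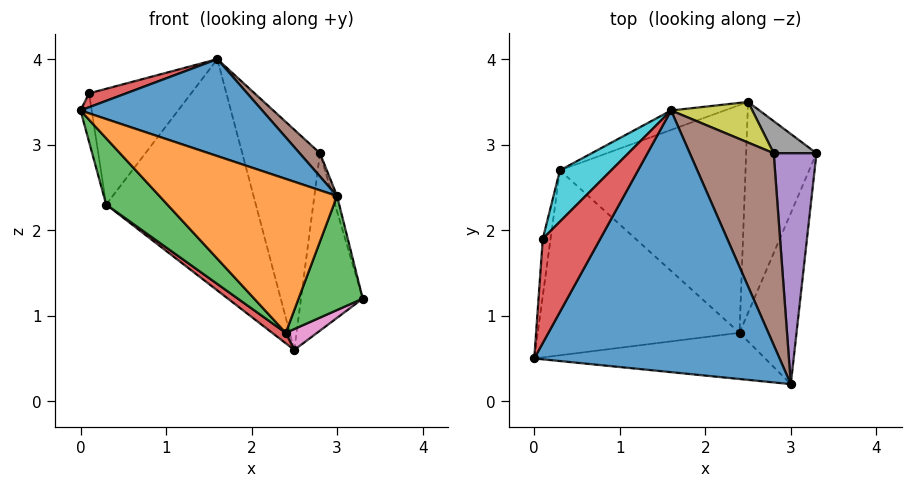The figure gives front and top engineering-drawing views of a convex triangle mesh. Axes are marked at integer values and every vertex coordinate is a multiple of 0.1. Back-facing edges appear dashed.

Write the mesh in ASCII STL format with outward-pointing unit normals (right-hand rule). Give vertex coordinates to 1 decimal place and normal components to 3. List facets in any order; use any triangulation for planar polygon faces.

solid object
 facet normal 0.268 -0.335 0.904
  outer loop
   vertex 1.6 3.4 4.0
   vertex 0.0 0.5 3.4
   vertex 3.0 0.2 2.4
  endloop
 endfacet
 facet normal -0.188 -0.941 -0.282
  outer loop
   vertex 2.4 0.8 0.8
   vertex 3.0 0.2 2.4
   vertex 0.0 0.5 3.4
  endloop
 endfacet
 facet normal 0.857 -0.286 -0.429
  outer loop
   vertex 2.4 0.8 0.8
   vertex 3.3 2.9 1.2
   vertex 3.0 0.2 2.4
  endloop
 endfacet
 facet normal -0.131 -0.131 0.983
  outer loop
   vertex 0.1 1.9 3.6
   vertex 0.0 0.5 3.4
   vertex 1.6 3.4 4.0
  endloop
 endfacet
 facet normal 0.959 0.019 0.282
  outer loop
   vertex 2.8 2.9 2.9
   vertex 3.0 0.2 2.4
   vertex 3.3 2.9 1.2
  endloop
 endfacet
 facet normal 0.652 -0.091 0.753
  outer loop
   vertex 2.8 2.9 2.9
   vertex 1.6 3.4 4.0
   vertex 3.0 0.2 2.4
  endloop
 endfacet
 facet normal 0.558 -0.082 -0.826
  outer loop
   vertex 2.5 3.5 0.6
   vertex 3.3 2.9 1.2
   vertex 2.4 0.8 0.8
  endloop
 endfacet
 facet normal 0.517 0.842 0.152
  outer loop
   vertex 2.5 3.5 0.6
   vertex 2.8 2.9 2.9
   vertex 3.3 2.9 1.2
  endloop
 endfacet
 facet normal 0.499 0.852 0.157
  outer loop
   vertex 2.5 3.5 0.6
   vertex 1.6 3.4 4.0
   vertex 2.8 2.9 2.9
  endloop
 endfacet
 facet normal -0.715 0.639 0.283
  outer loop
   vertex 0.3 2.7 2.3
   vertex 0.1 1.9 3.6
   vertex 1.6 3.4 4.0
  endloop
 endfacet
 facet normal -0.393 0.916 -0.077
  outer loop
   vertex 0.3 2.7 2.3
   vertex 1.6 3.4 4.0
   vertex 2.5 3.5 0.6
  endloop
 endfacet
 facet normal -0.991 0.085 -0.100
  outer loop
   vertex 0.3 2.7 2.3
   vertex 0.0 0.5 3.4
   vertex 0.1 1.9 3.6
  endloop
 endfacet
 facet normal -0.699 -0.241 -0.673
  outer loop
   vertex 0.3 2.7 2.3
   vertex 2.4 0.8 0.8
   vertex 0.0 0.5 3.4
  endloop
 endfacet
 facet normal -0.603 -0.037 -0.797
  outer loop
   vertex 0.3 2.7 2.3
   vertex 2.5 3.5 0.6
   vertex 2.4 0.8 0.8
  endloop
 endfacet
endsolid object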